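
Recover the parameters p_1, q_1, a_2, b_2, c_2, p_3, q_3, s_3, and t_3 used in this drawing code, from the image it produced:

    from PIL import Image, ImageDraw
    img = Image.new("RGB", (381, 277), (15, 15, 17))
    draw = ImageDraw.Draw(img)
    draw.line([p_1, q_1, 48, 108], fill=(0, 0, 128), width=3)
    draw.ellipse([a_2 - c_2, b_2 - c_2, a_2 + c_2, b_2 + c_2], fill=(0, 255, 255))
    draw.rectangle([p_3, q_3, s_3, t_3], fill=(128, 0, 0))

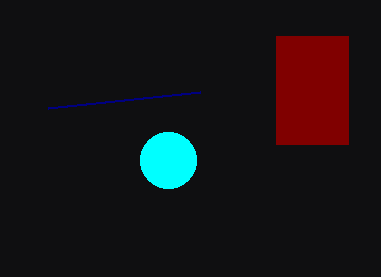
p_1 = 200, q_1 = 92, a_2 = 168, b_2 = 160, c_2 = 28, p_3 = 276, q_3 = 36, s_3 = 348, t_3 = 144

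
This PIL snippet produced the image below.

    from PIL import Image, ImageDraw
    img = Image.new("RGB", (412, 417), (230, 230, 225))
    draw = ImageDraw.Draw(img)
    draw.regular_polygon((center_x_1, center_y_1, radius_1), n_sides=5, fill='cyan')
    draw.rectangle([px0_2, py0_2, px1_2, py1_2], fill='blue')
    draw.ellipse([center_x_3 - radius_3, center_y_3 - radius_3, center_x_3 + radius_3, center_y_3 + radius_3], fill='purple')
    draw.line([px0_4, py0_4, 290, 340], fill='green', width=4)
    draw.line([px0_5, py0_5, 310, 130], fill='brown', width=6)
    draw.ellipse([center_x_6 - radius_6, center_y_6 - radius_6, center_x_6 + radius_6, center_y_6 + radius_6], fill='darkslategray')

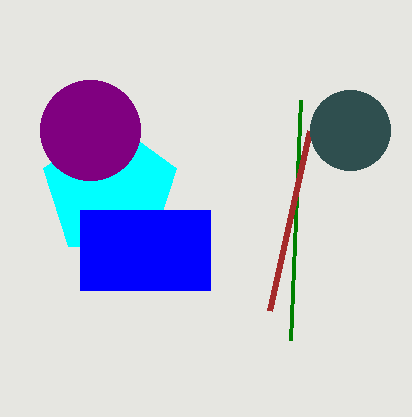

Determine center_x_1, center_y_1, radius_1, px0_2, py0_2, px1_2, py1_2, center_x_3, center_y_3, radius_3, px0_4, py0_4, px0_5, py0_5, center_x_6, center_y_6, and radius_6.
center_x_1 = 110
center_y_1 = 190
radius_1 = 70
px0_2 = 80
py0_2 = 210
px1_2 = 210
py1_2 = 290
center_x_3 = 90
center_y_3 = 130
radius_3 = 50
px0_4 = 300
py0_4 = 100
px0_5 = 270
py0_5 = 310
center_x_6 = 350
center_y_6 = 130
radius_6 = 40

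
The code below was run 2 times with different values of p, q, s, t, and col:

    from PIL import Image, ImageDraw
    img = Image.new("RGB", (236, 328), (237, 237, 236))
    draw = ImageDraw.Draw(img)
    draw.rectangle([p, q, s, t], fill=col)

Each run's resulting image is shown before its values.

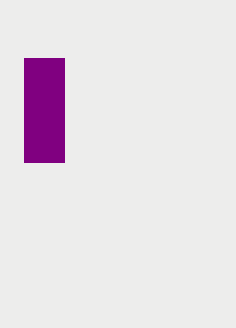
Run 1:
p = 24
q = 58
s = 64
t = 162
col = 'purple'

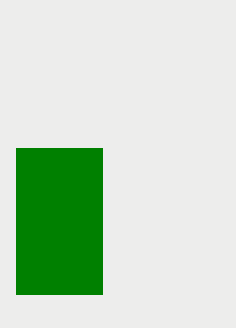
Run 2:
p = 16
q = 148
s = 102
t = 294
col = 'green'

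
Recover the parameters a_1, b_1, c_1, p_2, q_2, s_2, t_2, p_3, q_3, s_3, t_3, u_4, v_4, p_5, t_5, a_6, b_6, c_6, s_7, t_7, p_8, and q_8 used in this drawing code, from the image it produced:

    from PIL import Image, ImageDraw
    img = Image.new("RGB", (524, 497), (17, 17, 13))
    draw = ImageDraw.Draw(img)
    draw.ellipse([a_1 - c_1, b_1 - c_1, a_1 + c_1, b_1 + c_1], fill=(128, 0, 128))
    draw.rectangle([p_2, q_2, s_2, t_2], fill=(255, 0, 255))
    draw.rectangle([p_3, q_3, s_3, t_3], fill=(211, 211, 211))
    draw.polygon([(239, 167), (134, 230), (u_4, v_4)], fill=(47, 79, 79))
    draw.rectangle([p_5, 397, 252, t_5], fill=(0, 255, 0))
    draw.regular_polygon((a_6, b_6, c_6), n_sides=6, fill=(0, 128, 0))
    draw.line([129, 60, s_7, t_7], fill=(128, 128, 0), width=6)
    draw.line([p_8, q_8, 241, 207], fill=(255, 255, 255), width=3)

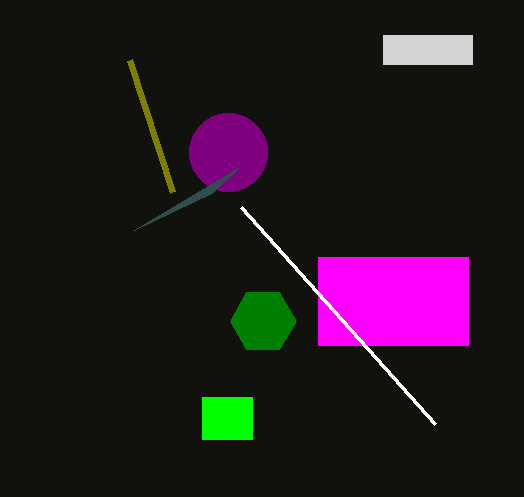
a_1 = 228, b_1 = 152, c_1 = 39, p_2 = 318, q_2 = 257, s_2 = 468, t_2 = 345, p_3 = 383, q_3 = 35, s_3 = 472, t_3 = 64, u_4 = 212, v_4 = 193, p_5 = 202, t_5 = 439, a_6 = 263, b_6 = 321, c_6 = 33, s_7 = 172, t_7 = 192, p_8 = 435, q_8 = 424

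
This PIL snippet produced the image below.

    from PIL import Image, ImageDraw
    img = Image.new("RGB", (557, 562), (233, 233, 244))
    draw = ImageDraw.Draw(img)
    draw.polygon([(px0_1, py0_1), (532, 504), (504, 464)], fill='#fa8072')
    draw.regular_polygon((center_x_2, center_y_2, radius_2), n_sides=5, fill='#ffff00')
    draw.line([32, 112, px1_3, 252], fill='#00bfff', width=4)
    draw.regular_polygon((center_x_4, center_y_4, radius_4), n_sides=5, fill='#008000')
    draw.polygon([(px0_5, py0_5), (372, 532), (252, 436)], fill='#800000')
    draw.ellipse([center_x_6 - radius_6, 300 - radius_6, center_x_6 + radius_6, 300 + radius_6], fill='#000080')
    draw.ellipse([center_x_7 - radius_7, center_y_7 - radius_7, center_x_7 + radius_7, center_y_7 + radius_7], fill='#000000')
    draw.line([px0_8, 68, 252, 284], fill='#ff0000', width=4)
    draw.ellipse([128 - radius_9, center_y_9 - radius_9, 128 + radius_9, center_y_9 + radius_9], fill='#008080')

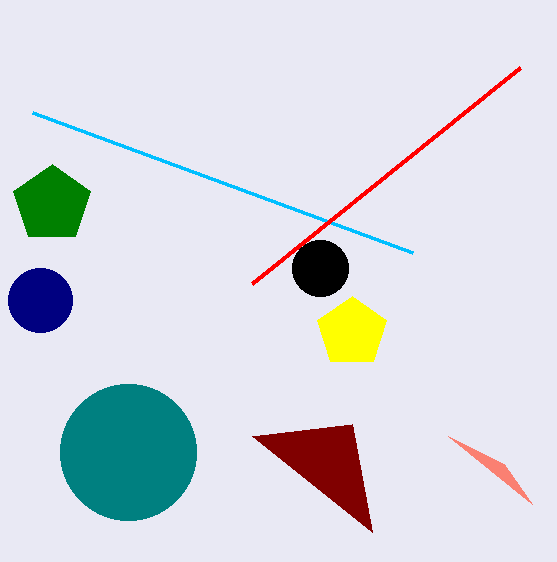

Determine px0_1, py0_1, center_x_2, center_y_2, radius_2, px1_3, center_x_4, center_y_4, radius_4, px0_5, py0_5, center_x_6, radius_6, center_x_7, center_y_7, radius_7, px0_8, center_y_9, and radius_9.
px0_1 = 448
py0_1 = 436
center_x_2 = 352
center_y_2 = 332
radius_2 = 36
px1_3 = 412
center_x_4 = 52
center_y_4 = 204
radius_4 = 40
px0_5 = 352
py0_5 = 424
center_x_6 = 40
radius_6 = 32
center_x_7 = 320
center_y_7 = 268
radius_7 = 28
px0_8 = 520
center_y_9 = 452
radius_9 = 68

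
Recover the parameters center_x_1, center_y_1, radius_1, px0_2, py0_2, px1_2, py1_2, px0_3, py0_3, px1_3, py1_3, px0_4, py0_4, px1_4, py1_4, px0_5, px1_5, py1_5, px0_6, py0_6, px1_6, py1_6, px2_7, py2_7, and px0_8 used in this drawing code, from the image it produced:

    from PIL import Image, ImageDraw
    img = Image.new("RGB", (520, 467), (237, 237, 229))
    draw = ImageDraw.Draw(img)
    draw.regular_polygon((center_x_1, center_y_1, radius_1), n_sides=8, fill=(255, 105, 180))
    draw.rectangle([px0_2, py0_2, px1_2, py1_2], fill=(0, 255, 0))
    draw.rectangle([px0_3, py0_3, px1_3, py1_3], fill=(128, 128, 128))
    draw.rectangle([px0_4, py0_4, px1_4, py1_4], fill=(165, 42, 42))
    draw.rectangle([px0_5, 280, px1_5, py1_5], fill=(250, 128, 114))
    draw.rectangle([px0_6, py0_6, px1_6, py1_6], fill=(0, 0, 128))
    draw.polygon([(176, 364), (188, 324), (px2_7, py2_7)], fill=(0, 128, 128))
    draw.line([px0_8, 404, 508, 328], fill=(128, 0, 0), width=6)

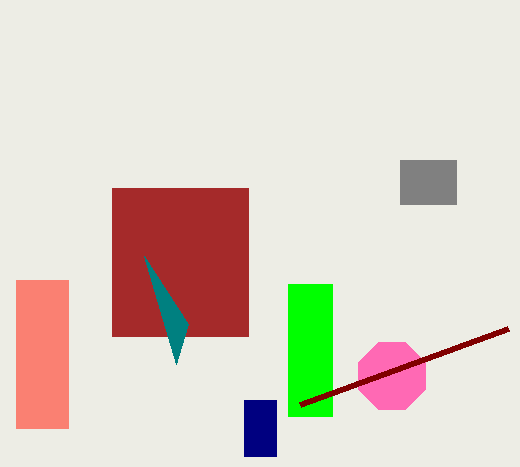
center_x_1 = 392; center_y_1 = 376; radius_1 = 36; px0_2 = 288; py0_2 = 284; px1_2 = 332; py1_2 = 416; px0_3 = 400; py0_3 = 160; px1_3 = 456; py1_3 = 204; px0_4 = 112; py0_4 = 188; px1_4 = 248; py1_4 = 336; px0_5 = 16; px1_5 = 68; py1_5 = 428; px0_6 = 244; py0_6 = 400; px1_6 = 276; py1_6 = 456; px2_7 = 144; py2_7 = 256; px0_8 = 300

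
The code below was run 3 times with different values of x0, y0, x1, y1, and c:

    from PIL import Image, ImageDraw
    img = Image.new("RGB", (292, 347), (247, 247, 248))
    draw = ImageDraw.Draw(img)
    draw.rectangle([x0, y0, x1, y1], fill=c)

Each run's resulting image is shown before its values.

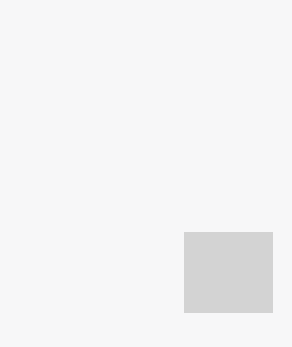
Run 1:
x0 = 184
y0 = 232
x1 = 272
y1 = 312
c = 'lightgray'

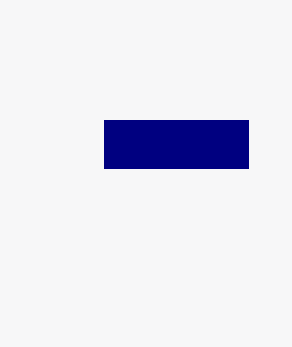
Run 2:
x0 = 104
y0 = 120
x1 = 248
y1 = 168
c = 'navy'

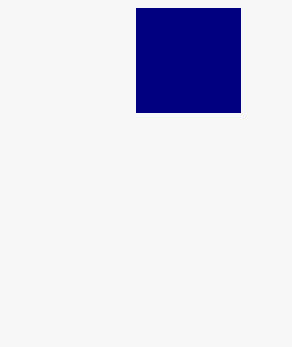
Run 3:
x0 = 136, y0 = 8, x1 = 240, y1 = 112, c = 'navy'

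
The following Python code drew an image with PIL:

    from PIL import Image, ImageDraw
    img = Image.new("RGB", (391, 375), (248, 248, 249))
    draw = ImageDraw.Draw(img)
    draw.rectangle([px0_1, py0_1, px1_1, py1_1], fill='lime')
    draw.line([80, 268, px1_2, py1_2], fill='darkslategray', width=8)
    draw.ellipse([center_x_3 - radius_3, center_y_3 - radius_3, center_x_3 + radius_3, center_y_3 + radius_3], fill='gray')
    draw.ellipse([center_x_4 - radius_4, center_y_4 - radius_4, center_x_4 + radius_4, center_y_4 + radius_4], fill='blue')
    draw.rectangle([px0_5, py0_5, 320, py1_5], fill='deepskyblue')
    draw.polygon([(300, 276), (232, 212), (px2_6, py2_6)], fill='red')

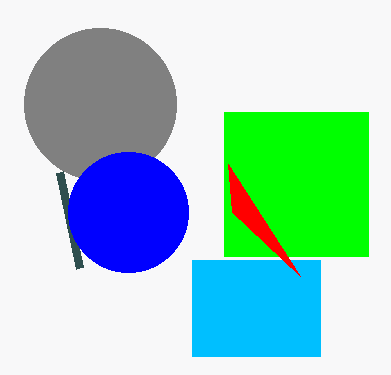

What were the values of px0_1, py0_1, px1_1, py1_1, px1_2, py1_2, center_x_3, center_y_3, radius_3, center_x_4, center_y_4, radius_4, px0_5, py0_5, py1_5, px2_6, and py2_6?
px0_1 = 224; py0_1 = 112; px1_1 = 368; py1_1 = 256; px1_2 = 60; py1_2 = 172; center_x_3 = 100; center_y_3 = 104; radius_3 = 76; center_x_4 = 128; center_y_4 = 212; radius_4 = 60; px0_5 = 192; py0_5 = 260; py1_5 = 356; px2_6 = 228; py2_6 = 164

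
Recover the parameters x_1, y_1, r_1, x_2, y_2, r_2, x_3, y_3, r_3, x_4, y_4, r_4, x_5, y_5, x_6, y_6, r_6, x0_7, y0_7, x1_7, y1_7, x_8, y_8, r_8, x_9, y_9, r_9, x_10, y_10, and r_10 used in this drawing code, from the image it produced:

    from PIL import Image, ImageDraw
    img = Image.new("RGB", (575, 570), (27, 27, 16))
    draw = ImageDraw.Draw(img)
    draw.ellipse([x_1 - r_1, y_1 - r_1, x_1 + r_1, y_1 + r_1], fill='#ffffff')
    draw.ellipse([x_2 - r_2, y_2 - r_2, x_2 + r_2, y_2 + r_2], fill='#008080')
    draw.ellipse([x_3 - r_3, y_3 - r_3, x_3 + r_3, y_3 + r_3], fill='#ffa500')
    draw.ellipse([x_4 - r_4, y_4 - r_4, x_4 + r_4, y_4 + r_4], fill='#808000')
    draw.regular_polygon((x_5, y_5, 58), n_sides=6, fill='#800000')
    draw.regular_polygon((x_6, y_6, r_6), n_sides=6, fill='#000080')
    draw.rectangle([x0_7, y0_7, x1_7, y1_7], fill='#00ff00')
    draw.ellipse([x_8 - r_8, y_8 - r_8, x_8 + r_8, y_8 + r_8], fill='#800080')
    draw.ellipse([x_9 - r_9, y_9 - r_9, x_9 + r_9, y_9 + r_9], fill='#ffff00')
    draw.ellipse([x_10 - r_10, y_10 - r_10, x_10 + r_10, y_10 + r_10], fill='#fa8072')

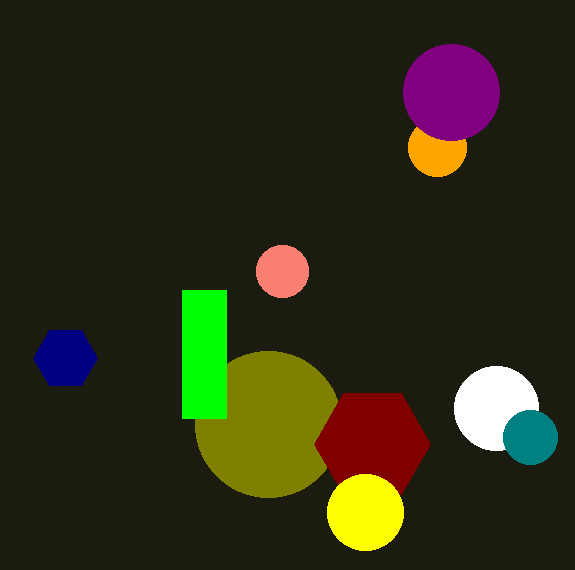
x_1 = 496; y_1 = 408; r_1 = 42; x_2 = 530; y_2 = 437; r_2 = 27; x_3 = 437; y_3 = 147; r_3 = 29; x_4 = 268; y_4 = 424; r_4 = 73; x_5 = 372; y_5 = 444; x_6 = 65; y_6 = 358; r_6 = 32; x0_7 = 182; y0_7 = 290; x1_7 = 226; y1_7 = 418; x_8 = 451; y_8 = 92; r_8 = 48; x_9 = 365; y_9 = 512; r_9 = 38; x_10 = 282; y_10 = 271; r_10 = 26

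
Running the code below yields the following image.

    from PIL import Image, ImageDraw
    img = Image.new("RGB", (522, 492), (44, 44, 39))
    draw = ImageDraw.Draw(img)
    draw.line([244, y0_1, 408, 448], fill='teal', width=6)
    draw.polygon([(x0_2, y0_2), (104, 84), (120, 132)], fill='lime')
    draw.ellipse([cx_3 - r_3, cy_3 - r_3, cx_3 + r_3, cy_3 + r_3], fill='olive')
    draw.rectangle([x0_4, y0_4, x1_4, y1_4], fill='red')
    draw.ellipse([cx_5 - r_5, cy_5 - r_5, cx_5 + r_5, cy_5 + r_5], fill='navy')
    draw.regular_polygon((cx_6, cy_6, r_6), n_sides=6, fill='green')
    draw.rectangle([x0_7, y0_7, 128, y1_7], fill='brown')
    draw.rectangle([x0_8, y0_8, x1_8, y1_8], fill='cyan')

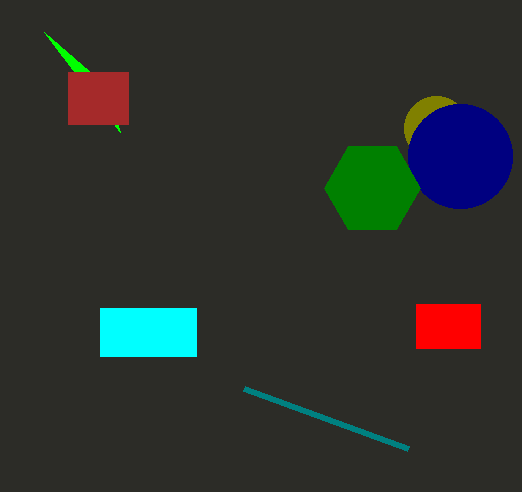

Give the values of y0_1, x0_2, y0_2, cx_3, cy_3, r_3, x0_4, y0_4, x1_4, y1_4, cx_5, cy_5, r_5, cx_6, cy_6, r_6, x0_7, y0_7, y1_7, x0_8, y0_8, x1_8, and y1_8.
y0_1 = 388; x0_2 = 44; y0_2 = 32; cx_3 = 436; cy_3 = 128; r_3 = 32; x0_4 = 416; y0_4 = 304; x1_4 = 480; y1_4 = 348; cx_5 = 460; cy_5 = 156; r_5 = 52; cx_6 = 372; cy_6 = 188; r_6 = 48; x0_7 = 68; y0_7 = 72; y1_7 = 124; x0_8 = 100; y0_8 = 308; x1_8 = 196; y1_8 = 356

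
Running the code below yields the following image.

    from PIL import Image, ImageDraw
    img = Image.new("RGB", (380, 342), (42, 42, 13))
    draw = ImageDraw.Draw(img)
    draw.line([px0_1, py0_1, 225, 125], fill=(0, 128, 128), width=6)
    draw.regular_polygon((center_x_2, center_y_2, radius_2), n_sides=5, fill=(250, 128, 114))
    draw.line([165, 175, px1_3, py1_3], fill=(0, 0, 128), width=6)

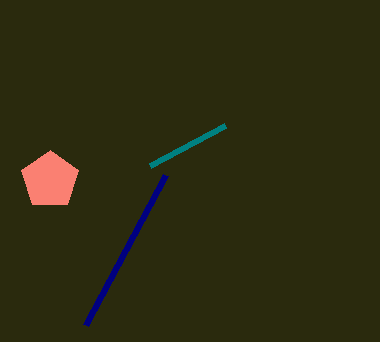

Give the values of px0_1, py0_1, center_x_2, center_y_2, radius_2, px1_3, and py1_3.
px0_1 = 150; py0_1 = 165; center_x_2 = 50; center_y_2 = 180; radius_2 = 30; px1_3 = 85; py1_3 = 325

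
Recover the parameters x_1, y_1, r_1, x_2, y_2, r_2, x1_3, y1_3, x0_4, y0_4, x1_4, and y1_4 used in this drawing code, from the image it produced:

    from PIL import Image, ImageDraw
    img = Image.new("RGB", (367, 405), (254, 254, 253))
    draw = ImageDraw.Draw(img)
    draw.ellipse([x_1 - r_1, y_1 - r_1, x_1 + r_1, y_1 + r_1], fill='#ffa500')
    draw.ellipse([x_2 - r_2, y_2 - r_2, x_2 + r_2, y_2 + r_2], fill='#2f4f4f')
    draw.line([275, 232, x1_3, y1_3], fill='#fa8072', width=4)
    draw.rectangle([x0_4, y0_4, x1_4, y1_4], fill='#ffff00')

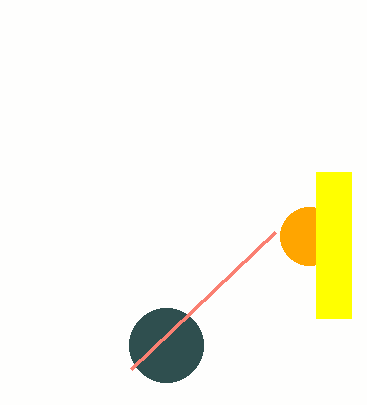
x_1 = 309, y_1 = 236, r_1 = 29, x_2 = 166, y_2 = 345, r_2 = 37, x1_3 = 131, y1_3 = 369, x0_4 = 316, y0_4 = 172, x1_4 = 351, y1_4 = 318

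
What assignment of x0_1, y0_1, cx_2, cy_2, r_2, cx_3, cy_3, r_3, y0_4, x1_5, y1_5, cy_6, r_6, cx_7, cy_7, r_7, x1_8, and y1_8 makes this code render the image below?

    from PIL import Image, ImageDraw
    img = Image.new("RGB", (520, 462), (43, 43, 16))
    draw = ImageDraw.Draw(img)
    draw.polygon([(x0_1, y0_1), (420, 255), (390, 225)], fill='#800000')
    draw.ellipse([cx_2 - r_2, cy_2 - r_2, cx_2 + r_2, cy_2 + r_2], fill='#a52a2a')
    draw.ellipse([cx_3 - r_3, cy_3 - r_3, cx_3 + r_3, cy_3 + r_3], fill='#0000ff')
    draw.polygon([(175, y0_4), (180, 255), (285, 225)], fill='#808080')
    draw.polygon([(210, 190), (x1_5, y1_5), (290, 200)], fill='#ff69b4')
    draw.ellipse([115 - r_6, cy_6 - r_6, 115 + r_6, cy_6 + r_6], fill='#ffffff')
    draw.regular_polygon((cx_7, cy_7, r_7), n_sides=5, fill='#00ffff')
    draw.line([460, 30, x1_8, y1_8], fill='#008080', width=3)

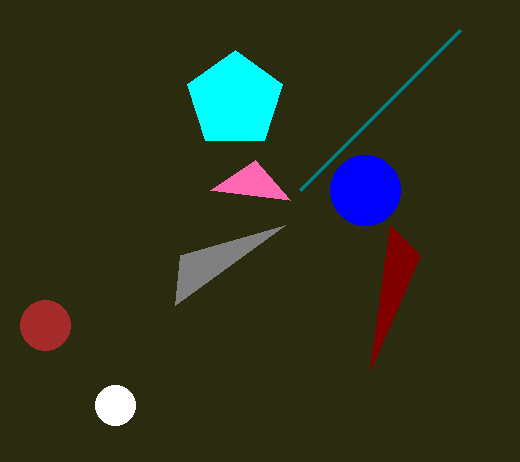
x0_1 = 370; y0_1 = 370; cx_2 = 45; cy_2 = 325; r_2 = 25; cx_3 = 365; cy_3 = 190; r_3 = 35; y0_4 = 305; x1_5 = 255; y1_5 = 160; cy_6 = 405; r_6 = 20; cx_7 = 235; cy_7 = 100; r_7 = 50; x1_8 = 300; y1_8 = 190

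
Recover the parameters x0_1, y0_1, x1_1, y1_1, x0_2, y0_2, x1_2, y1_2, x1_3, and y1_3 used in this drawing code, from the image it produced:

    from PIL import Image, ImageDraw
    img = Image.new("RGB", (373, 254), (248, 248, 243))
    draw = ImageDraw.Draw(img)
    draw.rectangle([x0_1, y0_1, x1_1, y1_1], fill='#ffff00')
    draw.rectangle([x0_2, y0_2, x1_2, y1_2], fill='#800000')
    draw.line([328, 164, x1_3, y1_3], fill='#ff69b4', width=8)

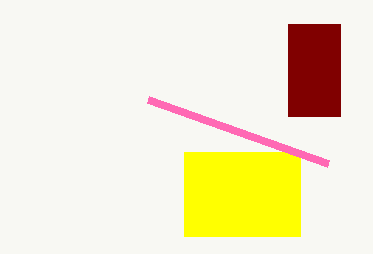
x0_1 = 184; y0_1 = 152; x1_1 = 300; y1_1 = 236; x0_2 = 288; y0_2 = 24; x1_2 = 340; y1_2 = 116; x1_3 = 148; y1_3 = 100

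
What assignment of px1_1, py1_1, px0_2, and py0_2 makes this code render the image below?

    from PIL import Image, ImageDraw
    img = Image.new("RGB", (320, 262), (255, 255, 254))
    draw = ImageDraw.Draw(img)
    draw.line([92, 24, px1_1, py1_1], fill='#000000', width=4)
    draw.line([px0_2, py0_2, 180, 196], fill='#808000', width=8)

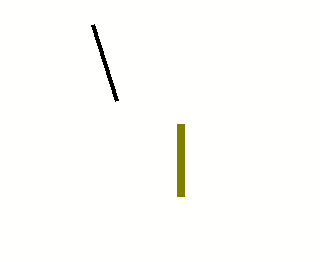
px1_1 = 116; py1_1 = 100; px0_2 = 180; py0_2 = 124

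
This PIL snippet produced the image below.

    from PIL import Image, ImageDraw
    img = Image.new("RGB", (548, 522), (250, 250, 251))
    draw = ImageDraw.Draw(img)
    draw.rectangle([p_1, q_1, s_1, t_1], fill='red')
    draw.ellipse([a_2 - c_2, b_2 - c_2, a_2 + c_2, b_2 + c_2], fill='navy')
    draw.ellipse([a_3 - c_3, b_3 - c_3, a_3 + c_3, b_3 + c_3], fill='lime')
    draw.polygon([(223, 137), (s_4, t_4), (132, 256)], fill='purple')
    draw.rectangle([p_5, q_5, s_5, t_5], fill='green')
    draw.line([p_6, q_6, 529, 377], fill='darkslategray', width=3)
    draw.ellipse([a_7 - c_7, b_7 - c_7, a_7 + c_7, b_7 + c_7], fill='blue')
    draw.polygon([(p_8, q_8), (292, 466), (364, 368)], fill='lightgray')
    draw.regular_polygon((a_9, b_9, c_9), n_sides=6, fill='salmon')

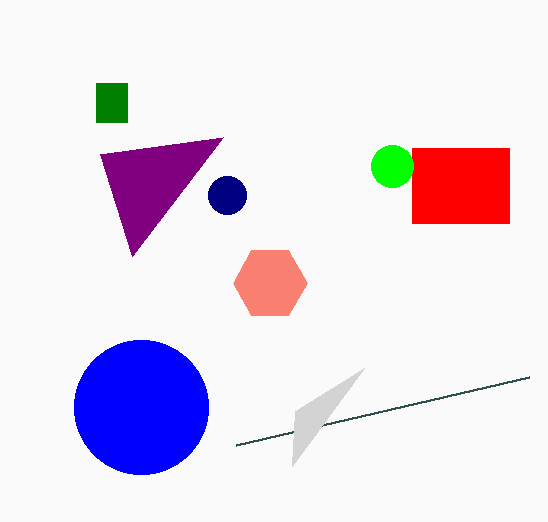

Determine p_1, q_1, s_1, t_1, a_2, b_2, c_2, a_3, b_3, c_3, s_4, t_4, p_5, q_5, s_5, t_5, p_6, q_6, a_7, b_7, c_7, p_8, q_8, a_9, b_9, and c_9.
p_1 = 412
q_1 = 148
s_1 = 509
t_1 = 223
a_2 = 227
b_2 = 195
c_2 = 19
a_3 = 392
b_3 = 166
c_3 = 21
s_4 = 100
t_4 = 154
p_5 = 96
q_5 = 83
s_5 = 127
t_5 = 122
p_6 = 236
q_6 = 445
a_7 = 141
b_7 = 407
c_7 = 67
p_8 = 295
q_8 = 411
a_9 = 270
b_9 = 283
c_9 = 37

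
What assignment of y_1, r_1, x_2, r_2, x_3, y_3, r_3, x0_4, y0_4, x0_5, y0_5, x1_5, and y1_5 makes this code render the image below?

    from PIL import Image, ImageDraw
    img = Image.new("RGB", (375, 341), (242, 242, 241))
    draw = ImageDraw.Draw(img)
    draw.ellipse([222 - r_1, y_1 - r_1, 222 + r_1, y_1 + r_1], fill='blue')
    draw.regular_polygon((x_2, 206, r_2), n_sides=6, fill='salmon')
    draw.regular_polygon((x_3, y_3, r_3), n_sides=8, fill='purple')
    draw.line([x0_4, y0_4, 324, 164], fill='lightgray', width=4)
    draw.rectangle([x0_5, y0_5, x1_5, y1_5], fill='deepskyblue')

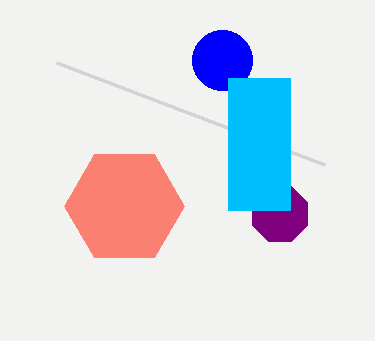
y_1 = 60
r_1 = 30
x_2 = 124
r_2 = 60
x_3 = 280
y_3 = 214
r_3 = 30
x0_4 = 56
y0_4 = 62
x0_5 = 228
y0_5 = 78
x1_5 = 290
y1_5 = 210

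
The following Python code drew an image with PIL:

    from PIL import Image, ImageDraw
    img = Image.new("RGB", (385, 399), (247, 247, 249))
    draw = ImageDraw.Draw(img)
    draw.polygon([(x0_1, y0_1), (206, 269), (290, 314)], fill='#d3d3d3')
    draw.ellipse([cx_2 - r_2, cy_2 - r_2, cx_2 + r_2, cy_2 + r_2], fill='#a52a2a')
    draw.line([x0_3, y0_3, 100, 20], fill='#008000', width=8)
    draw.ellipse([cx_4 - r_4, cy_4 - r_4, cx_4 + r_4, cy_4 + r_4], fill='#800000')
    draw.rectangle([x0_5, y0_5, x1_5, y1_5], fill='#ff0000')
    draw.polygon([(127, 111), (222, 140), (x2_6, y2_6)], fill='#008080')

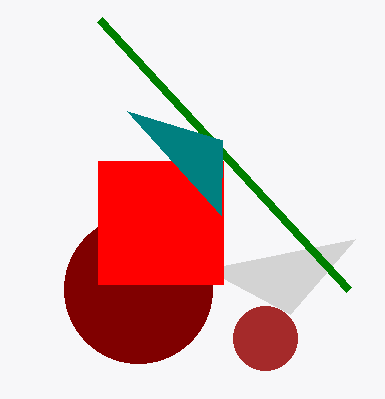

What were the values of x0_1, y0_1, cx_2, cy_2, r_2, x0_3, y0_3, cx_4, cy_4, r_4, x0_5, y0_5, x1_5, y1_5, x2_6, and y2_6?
x0_1 = 355; y0_1 = 239; cx_2 = 265; cy_2 = 338; r_2 = 32; x0_3 = 349; y0_3 = 290; cx_4 = 138; cy_4 = 289; r_4 = 74; x0_5 = 98; y0_5 = 161; x1_5 = 223; y1_5 = 284; x2_6 = 221; y2_6 = 215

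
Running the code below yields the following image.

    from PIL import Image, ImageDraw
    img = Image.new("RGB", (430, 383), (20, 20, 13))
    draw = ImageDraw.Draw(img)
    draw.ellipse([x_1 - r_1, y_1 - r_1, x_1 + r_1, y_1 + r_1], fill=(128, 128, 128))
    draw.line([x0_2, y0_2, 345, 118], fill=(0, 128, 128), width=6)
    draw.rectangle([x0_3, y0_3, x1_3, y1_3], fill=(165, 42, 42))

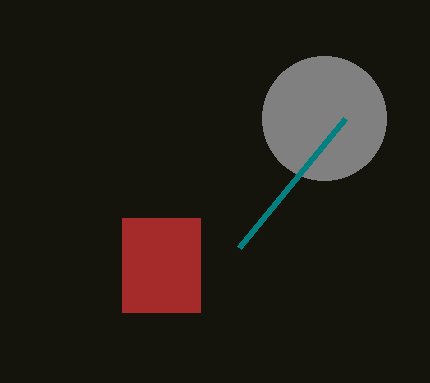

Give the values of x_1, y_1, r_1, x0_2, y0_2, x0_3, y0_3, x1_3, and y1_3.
x_1 = 324; y_1 = 118; r_1 = 62; x0_2 = 239; y0_2 = 247; x0_3 = 122; y0_3 = 218; x1_3 = 200; y1_3 = 312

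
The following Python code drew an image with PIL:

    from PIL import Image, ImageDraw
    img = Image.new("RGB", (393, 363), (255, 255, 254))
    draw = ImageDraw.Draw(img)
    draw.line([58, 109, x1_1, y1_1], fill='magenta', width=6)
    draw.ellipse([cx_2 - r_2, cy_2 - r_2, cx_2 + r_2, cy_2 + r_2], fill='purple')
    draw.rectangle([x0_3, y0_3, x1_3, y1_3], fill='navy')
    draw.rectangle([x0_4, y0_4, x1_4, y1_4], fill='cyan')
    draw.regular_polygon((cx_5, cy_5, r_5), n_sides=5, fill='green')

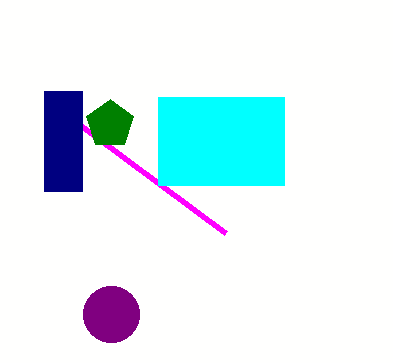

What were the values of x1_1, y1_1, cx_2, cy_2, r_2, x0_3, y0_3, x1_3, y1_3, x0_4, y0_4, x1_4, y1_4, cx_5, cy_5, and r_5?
x1_1 = 225; y1_1 = 233; cx_2 = 111; cy_2 = 314; r_2 = 28; x0_3 = 44; y0_3 = 91; x1_3 = 82; y1_3 = 191; x0_4 = 158; y0_4 = 97; x1_4 = 284; y1_4 = 185; cx_5 = 110; cy_5 = 124; r_5 = 25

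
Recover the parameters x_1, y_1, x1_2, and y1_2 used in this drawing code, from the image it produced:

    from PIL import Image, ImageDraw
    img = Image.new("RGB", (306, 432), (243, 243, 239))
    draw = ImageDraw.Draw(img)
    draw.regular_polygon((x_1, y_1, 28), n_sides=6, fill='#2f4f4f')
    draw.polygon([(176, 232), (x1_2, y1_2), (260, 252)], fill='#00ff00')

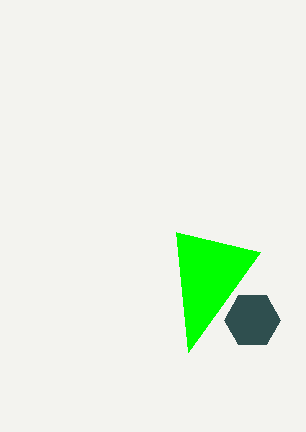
x_1 = 252
y_1 = 320
x1_2 = 188
y1_2 = 352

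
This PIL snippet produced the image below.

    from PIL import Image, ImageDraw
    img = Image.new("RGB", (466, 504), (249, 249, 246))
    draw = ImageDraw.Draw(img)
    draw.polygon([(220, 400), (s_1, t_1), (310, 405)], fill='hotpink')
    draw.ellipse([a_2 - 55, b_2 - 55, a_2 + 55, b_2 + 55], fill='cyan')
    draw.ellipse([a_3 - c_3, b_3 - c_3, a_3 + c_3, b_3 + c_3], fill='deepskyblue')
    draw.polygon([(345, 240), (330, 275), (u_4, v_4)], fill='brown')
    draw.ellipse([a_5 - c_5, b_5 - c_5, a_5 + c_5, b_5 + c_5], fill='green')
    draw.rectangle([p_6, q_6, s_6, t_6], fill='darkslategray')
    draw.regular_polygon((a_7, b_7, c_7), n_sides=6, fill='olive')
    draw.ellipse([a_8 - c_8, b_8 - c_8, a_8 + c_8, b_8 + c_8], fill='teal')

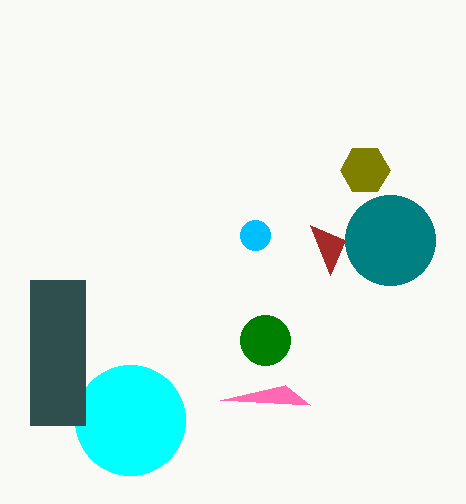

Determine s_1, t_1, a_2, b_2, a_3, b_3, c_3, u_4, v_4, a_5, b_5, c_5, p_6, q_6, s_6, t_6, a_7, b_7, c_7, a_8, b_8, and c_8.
s_1 = 285, t_1 = 385, a_2 = 130, b_2 = 420, a_3 = 255, b_3 = 235, c_3 = 15, u_4 = 310, v_4 = 225, a_5 = 265, b_5 = 340, c_5 = 25, p_6 = 30, q_6 = 280, s_6 = 85, t_6 = 425, a_7 = 365, b_7 = 170, c_7 = 25, a_8 = 390, b_8 = 240, c_8 = 45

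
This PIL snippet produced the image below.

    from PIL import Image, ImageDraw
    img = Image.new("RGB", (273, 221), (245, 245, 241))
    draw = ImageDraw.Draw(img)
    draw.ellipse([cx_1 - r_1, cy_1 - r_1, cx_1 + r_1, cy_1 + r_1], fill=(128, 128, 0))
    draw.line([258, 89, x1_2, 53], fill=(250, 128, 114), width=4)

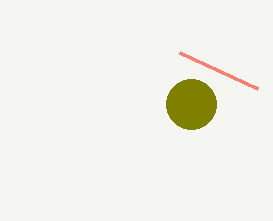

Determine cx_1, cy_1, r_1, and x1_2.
cx_1 = 191; cy_1 = 104; r_1 = 25; x1_2 = 180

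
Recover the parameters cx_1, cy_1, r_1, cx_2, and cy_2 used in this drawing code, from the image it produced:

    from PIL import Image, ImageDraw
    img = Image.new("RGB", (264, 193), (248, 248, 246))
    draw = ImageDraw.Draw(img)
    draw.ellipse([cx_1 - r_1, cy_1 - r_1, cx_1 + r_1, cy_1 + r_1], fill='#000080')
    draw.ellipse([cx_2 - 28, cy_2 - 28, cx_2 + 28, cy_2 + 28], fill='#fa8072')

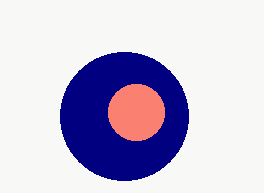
cx_1 = 124
cy_1 = 116
r_1 = 64
cx_2 = 136
cy_2 = 112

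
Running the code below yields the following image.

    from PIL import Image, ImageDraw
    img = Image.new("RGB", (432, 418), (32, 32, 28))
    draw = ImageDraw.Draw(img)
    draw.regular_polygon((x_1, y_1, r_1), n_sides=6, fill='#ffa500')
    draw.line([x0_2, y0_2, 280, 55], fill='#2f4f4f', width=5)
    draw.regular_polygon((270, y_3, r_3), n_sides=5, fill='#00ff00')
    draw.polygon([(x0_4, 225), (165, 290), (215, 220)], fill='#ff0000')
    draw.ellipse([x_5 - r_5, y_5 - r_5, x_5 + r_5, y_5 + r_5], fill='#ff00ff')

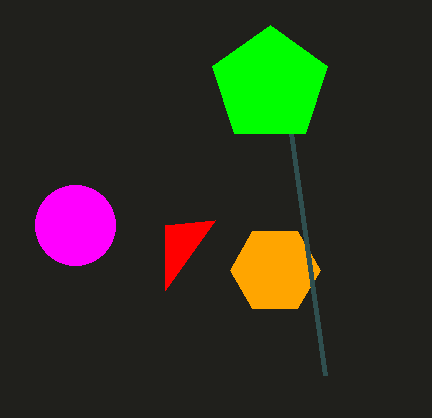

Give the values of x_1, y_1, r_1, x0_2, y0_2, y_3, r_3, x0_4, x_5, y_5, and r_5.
x_1 = 275
y_1 = 270
r_1 = 45
x0_2 = 325
y0_2 = 375
y_3 = 85
r_3 = 60
x0_4 = 165
x_5 = 75
y_5 = 225
r_5 = 40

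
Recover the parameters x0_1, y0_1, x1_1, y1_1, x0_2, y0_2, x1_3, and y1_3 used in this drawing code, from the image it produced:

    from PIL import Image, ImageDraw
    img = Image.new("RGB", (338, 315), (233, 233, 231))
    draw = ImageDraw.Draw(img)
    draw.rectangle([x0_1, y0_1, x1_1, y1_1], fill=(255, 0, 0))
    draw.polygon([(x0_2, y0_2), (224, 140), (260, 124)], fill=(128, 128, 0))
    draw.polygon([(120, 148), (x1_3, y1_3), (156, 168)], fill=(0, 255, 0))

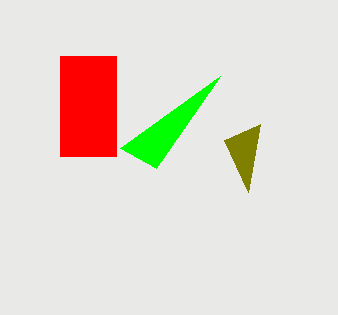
x0_1 = 60, y0_1 = 56, x1_1 = 116, y1_1 = 156, x0_2 = 248, y0_2 = 192, x1_3 = 220, y1_3 = 76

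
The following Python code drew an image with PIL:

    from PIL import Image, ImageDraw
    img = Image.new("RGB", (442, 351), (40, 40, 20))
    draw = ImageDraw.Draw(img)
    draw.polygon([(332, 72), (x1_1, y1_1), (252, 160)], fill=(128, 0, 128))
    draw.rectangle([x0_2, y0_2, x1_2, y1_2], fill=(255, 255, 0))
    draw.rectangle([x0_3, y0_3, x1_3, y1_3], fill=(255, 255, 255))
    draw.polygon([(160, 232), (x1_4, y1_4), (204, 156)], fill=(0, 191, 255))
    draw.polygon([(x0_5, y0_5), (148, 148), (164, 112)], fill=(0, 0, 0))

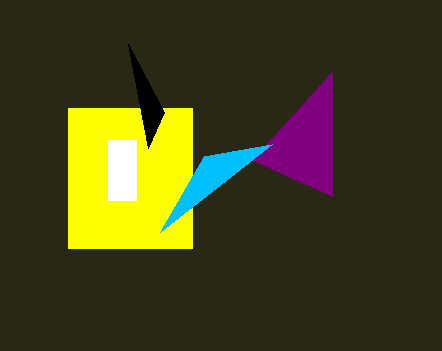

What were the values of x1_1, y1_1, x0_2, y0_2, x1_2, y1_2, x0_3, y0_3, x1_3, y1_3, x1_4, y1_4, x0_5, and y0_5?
x1_1 = 332; y1_1 = 196; x0_2 = 68; y0_2 = 108; x1_2 = 192; y1_2 = 248; x0_3 = 108; y0_3 = 140; x1_3 = 136; y1_3 = 200; x1_4 = 272; y1_4 = 144; x0_5 = 128; y0_5 = 44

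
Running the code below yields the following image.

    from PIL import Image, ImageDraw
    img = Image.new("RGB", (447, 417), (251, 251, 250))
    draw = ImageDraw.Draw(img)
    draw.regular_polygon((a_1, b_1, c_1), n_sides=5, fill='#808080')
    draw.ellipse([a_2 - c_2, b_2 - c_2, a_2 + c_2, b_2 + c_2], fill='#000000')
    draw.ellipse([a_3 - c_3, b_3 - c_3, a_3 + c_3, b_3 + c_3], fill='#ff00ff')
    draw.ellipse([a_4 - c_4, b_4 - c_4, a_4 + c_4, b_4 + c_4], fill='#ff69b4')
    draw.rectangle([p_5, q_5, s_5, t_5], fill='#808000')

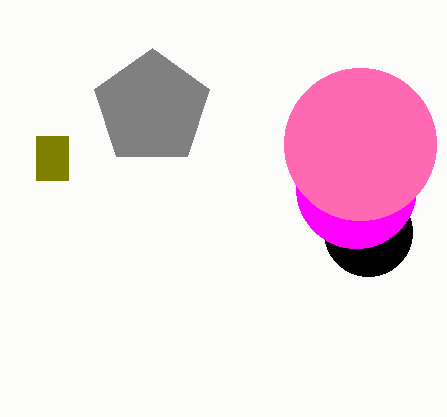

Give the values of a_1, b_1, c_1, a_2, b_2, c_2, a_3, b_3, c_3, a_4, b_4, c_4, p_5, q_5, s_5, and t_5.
a_1 = 152
b_1 = 108
c_1 = 60
a_2 = 368
b_2 = 232
c_2 = 44
a_3 = 356
b_3 = 188
c_3 = 60
a_4 = 360
b_4 = 144
c_4 = 76
p_5 = 36
q_5 = 136
s_5 = 68
t_5 = 180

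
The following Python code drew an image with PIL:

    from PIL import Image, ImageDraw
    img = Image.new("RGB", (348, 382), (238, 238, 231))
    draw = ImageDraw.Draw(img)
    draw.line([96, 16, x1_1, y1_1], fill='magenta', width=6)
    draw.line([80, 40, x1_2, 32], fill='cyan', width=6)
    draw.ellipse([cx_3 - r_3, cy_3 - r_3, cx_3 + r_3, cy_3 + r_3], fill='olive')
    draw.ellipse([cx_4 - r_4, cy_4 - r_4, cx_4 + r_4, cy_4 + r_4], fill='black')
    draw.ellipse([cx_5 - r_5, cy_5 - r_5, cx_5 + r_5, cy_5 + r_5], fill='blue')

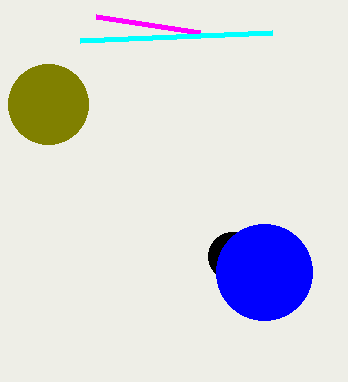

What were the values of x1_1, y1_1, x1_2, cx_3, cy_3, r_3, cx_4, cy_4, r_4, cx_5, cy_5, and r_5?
x1_1 = 200
y1_1 = 32
x1_2 = 272
cx_3 = 48
cy_3 = 104
r_3 = 40
cx_4 = 232
cy_4 = 256
r_4 = 24
cx_5 = 264
cy_5 = 272
r_5 = 48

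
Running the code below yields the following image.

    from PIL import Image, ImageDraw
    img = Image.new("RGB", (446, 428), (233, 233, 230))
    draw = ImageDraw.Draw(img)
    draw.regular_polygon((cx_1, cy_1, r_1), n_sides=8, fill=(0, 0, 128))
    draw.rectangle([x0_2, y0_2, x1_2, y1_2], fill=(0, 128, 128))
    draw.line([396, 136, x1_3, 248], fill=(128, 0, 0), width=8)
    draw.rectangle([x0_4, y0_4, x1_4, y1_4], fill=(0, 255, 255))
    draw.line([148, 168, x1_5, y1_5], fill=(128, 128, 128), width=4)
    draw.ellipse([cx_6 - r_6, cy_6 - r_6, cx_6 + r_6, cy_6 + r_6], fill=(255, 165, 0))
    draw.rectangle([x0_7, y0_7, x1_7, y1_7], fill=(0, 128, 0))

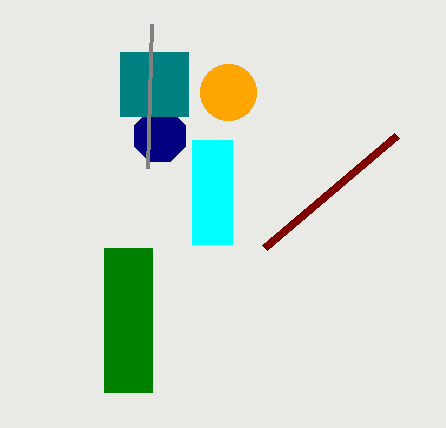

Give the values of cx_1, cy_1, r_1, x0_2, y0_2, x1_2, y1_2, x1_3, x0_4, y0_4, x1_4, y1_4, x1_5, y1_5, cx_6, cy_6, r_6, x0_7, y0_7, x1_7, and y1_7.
cx_1 = 160; cy_1 = 136; r_1 = 28; x0_2 = 120; y0_2 = 52; x1_2 = 188; y1_2 = 116; x1_3 = 264; x0_4 = 192; y0_4 = 140; x1_4 = 232; y1_4 = 244; x1_5 = 152; y1_5 = 24; cx_6 = 228; cy_6 = 92; r_6 = 28; x0_7 = 104; y0_7 = 248; x1_7 = 152; y1_7 = 392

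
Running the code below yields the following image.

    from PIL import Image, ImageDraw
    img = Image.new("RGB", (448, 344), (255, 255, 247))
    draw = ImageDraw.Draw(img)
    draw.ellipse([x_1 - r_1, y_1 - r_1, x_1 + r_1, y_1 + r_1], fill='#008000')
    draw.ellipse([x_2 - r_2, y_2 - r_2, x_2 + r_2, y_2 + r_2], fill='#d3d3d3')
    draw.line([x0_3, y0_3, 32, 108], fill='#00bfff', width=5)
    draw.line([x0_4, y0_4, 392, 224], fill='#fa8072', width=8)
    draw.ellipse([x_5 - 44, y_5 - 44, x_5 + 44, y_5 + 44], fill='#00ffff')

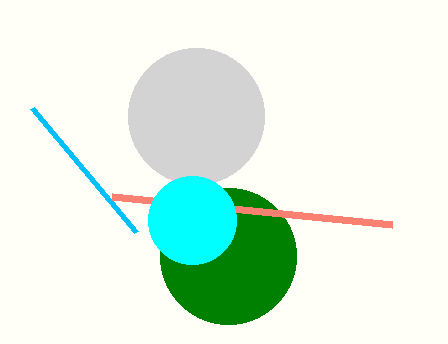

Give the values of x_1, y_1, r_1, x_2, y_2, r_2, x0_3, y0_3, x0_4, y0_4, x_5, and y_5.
x_1 = 228; y_1 = 256; r_1 = 68; x_2 = 196; y_2 = 116; r_2 = 68; x0_3 = 136; y0_3 = 232; x0_4 = 112; y0_4 = 196; x_5 = 192; y_5 = 220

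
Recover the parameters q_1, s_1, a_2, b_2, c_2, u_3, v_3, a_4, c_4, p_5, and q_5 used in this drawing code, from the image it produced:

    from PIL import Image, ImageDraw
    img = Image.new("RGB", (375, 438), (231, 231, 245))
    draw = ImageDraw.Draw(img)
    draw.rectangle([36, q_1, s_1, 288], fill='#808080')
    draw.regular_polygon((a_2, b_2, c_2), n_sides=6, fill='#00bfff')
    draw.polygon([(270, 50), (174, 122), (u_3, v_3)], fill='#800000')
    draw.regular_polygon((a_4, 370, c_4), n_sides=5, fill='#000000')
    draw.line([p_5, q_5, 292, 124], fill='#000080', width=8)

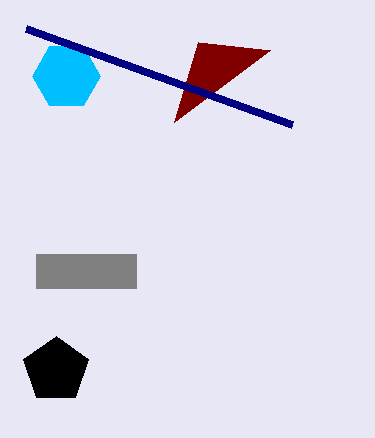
q_1 = 254; s_1 = 136; a_2 = 66; b_2 = 76; c_2 = 34; u_3 = 198; v_3 = 42; a_4 = 56; c_4 = 34; p_5 = 26; q_5 = 28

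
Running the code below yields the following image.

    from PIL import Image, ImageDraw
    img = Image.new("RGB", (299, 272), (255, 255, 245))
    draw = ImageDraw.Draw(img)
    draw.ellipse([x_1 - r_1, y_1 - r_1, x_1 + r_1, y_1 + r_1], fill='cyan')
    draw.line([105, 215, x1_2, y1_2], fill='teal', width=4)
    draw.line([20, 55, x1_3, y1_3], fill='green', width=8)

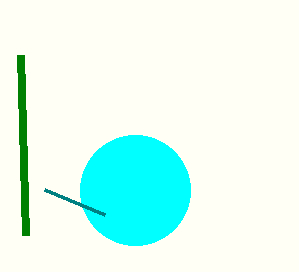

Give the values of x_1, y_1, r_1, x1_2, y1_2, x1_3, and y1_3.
x_1 = 135, y_1 = 190, r_1 = 55, x1_2 = 45, y1_2 = 190, x1_3 = 25, y1_3 = 235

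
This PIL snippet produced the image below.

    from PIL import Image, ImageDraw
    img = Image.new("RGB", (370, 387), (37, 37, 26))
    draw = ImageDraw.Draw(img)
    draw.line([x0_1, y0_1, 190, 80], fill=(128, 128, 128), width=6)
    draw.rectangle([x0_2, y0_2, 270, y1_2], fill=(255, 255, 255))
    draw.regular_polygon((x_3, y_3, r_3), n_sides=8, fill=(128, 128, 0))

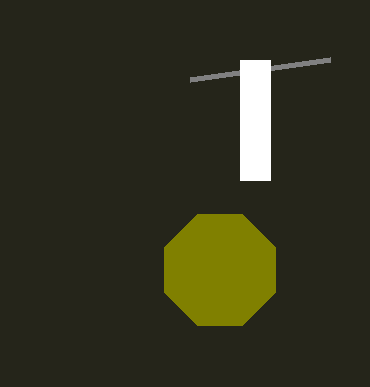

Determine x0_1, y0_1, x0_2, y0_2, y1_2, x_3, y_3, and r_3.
x0_1 = 330, y0_1 = 60, x0_2 = 240, y0_2 = 60, y1_2 = 180, x_3 = 220, y_3 = 270, r_3 = 60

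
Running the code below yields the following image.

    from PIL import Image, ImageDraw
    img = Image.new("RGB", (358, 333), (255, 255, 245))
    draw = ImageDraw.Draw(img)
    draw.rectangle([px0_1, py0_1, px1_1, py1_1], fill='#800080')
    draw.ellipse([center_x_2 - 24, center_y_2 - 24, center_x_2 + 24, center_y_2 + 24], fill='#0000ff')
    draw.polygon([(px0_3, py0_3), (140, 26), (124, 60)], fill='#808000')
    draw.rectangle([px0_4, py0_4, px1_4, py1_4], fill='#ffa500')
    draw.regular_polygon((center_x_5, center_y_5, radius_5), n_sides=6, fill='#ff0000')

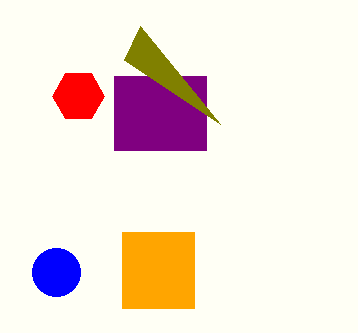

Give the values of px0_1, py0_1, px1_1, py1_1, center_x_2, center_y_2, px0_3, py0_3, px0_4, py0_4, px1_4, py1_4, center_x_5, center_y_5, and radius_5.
px0_1 = 114; py0_1 = 76; px1_1 = 206; py1_1 = 150; center_x_2 = 56; center_y_2 = 272; px0_3 = 220; py0_3 = 124; px0_4 = 122; py0_4 = 232; px1_4 = 194; py1_4 = 308; center_x_5 = 78; center_y_5 = 96; radius_5 = 26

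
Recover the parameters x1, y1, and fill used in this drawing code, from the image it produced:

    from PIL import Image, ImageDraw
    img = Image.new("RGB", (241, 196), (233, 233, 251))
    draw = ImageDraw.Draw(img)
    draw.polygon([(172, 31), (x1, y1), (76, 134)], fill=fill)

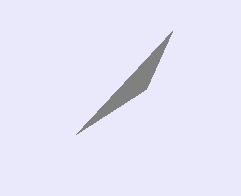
x1 = 146
y1 = 89
fill = 'gray'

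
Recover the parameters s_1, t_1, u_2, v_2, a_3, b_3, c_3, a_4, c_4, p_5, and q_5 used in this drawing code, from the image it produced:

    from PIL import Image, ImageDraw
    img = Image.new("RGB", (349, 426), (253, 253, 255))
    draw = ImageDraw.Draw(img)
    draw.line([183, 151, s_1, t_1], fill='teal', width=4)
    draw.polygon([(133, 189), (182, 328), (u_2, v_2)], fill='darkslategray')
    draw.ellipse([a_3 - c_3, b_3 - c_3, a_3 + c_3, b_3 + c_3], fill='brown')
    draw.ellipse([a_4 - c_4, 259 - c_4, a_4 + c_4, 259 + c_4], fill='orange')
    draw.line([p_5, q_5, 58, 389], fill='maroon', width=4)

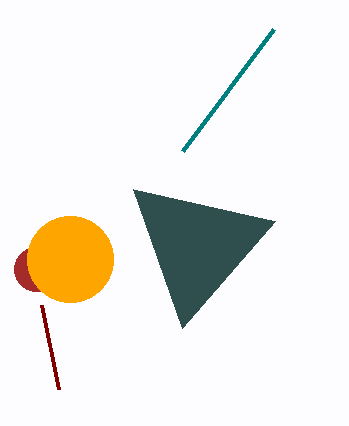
s_1 = 274
t_1 = 29
u_2 = 275
v_2 = 221
a_3 = 36
b_3 = 269
c_3 = 22
a_4 = 70
c_4 = 43
p_5 = 41
q_5 = 305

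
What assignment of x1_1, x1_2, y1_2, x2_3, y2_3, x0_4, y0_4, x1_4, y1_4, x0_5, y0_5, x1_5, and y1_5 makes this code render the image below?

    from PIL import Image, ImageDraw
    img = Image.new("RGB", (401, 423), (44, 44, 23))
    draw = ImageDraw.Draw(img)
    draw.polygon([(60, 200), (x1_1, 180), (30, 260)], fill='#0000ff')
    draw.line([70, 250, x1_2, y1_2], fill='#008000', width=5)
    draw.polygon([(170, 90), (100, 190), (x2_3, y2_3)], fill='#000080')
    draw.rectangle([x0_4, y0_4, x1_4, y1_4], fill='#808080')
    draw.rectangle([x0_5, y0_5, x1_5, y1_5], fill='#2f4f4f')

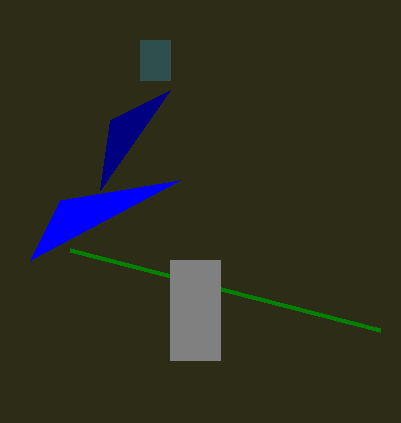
x1_1 = 180; x1_2 = 380; y1_2 = 330; x2_3 = 110; y2_3 = 120; x0_4 = 170; y0_4 = 260; x1_4 = 220; y1_4 = 360; x0_5 = 140; y0_5 = 40; x1_5 = 170; y1_5 = 80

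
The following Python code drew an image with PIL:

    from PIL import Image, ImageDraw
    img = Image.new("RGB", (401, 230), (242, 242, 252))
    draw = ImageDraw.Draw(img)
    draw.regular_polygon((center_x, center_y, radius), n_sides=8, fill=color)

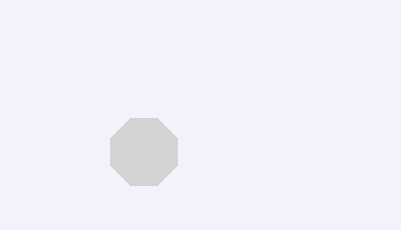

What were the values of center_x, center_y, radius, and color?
center_x = 144
center_y = 152
radius = 36
color = 'lightgray'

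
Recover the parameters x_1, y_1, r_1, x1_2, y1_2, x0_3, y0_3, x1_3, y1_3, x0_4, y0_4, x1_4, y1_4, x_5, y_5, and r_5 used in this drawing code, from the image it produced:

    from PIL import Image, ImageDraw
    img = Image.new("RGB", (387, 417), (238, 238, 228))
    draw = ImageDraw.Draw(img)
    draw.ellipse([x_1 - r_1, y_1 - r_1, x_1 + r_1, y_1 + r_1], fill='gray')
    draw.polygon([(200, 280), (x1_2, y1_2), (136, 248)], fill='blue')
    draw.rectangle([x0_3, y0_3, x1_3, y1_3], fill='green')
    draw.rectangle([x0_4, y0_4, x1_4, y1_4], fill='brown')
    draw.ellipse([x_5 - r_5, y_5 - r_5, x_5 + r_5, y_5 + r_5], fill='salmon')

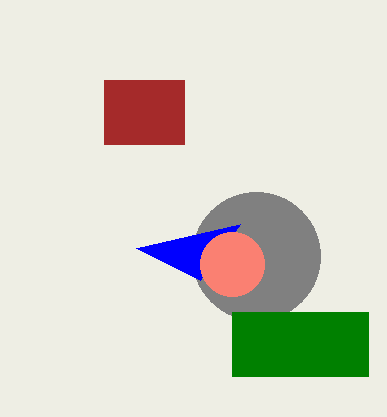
x_1 = 256, y_1 = 256, r_1 = 64, x1_2 = 240, y1_2 = 224, x0_3 = 232, y0_3 = 312, x1_3 = 368, y1_3 = 376, x0_4 = 104, y0_4 = 80, x1_4 = 184, y1_4 = 144, x_5 = 232, y_5 = 264, r_5 = 32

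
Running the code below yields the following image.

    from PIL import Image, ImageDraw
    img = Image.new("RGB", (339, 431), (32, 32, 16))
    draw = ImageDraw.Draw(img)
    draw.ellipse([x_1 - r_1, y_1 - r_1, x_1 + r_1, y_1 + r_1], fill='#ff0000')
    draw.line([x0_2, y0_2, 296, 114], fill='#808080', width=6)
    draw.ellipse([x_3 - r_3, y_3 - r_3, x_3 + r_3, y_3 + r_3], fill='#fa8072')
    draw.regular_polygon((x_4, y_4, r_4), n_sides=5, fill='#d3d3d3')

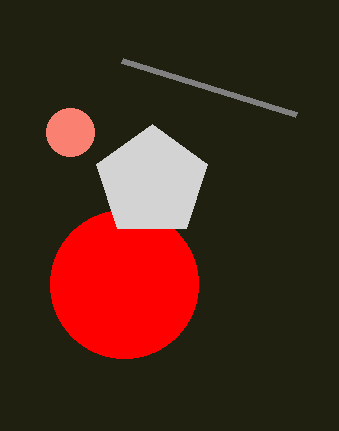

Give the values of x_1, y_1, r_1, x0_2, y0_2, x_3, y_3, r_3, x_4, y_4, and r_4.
x_1 = 124, y_1 = 284, r_1 = 74, x0_2 = 122, y0_2 = 60, x_3 = 70, y_3 = 132, r_3 = 24, x_4 = 152, y_4 = 182, r_4 = 58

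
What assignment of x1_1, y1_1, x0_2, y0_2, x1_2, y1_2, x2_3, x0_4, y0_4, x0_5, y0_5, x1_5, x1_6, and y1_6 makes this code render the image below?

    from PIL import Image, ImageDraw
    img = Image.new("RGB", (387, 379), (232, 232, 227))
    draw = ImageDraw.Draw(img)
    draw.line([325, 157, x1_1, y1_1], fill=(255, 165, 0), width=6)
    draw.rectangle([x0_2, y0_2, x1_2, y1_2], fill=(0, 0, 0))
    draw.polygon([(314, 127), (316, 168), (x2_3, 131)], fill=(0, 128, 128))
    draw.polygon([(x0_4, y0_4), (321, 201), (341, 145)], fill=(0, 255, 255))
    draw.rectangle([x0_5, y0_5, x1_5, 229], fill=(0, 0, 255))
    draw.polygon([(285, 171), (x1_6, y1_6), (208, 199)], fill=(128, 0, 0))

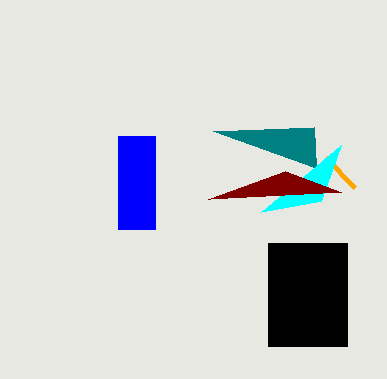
x1_1 = 354; y1_1 = 187; x0_2 = 268; y0_2 = 243; x1_2 = 347; y1_2 = 346; x2_3 = 213; x0_4 = 261; y0_4 = 212; x0_5 = 118; y0_5 = 136; x1_5 = 155; x1_6 = 341; y1_6 = 192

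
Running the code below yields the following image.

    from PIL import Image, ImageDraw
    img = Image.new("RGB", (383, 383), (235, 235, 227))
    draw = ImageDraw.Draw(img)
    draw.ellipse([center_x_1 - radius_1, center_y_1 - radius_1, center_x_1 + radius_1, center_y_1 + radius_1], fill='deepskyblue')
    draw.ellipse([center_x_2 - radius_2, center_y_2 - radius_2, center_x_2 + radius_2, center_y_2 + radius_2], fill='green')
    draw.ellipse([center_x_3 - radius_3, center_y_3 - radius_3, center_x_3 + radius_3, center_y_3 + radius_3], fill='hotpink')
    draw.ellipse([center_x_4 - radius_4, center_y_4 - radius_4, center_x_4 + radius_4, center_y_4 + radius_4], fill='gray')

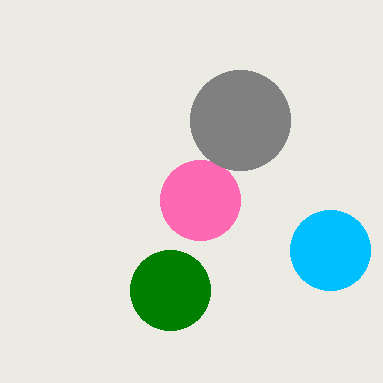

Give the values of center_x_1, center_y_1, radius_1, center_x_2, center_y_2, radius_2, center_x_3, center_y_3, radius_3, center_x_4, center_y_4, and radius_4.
center_x_1 = 330
center_y_1 = 250
radius_1 = 40
center_x_2 = 170
center_y_2 = 290
radius_2 = 40
center_x_3 = 200
center_y_3 = 200
radius_3 = 40
center_x_4 = 240
center_y_4 = 120
radius_4 = 50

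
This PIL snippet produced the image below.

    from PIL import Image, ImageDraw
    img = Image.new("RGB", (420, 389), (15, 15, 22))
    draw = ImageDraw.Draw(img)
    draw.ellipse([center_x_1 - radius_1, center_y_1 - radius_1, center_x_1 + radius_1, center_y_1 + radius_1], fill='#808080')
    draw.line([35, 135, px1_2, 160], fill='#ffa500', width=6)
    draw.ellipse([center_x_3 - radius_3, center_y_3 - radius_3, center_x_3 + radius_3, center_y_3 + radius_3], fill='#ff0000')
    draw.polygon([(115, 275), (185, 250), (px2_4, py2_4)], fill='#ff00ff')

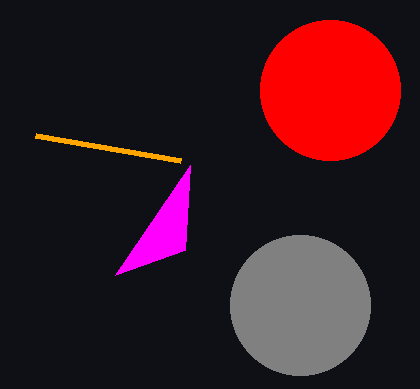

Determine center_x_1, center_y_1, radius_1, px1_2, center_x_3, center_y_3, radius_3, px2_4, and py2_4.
center_x_1 = 300; center_y_1 = 305; radius_1 = 70; px1_2 = 180; center_x_3 = 330; center_y_3 = 90; radius_3 = 70; px2_4 = 190; py2_4 = 165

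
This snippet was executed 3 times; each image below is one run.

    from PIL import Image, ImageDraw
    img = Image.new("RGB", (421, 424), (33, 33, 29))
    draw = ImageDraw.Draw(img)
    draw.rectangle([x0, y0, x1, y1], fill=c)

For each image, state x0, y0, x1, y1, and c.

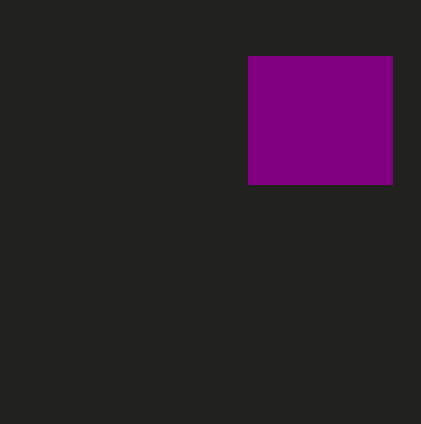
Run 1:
x0 = 248; y0 = 56; x1 = 392; y1 = 184; c = 'purple'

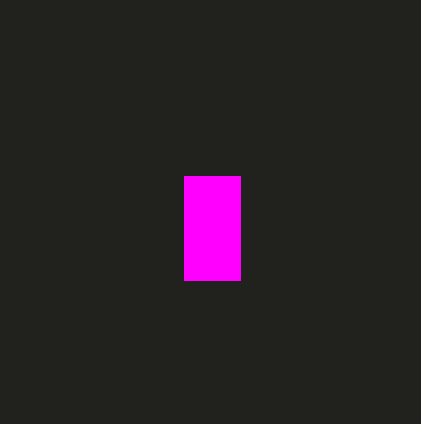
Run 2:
x0 = 184
y0 = 176
x1 = 240
y1 = 280
c = 'magenta'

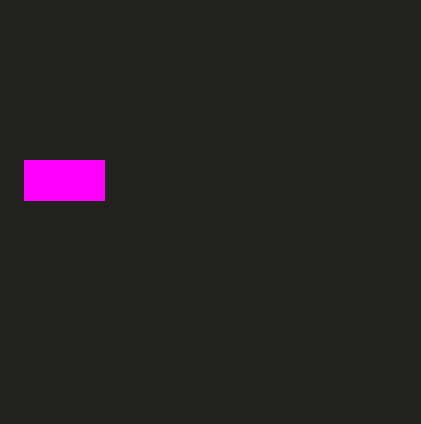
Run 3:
x0 = 24, y0 = 160, x1 = 104, y1 = 200, c = 'magenta'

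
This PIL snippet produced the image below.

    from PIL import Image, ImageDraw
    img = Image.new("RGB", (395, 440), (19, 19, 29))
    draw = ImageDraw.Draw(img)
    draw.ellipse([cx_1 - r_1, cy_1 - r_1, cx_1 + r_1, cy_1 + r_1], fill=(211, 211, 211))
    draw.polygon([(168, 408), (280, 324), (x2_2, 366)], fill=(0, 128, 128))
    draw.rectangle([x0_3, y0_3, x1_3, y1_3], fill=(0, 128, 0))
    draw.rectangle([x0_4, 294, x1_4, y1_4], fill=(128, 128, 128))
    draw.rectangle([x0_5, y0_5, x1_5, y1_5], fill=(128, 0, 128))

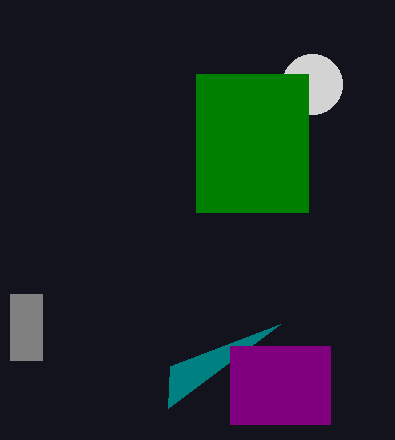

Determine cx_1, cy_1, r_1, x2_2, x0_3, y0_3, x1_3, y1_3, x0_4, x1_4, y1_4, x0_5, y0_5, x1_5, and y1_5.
cx_1 = 312
cy_1 = 84
r_1 = 30
x2_2 = 170
x0_3 = 196
y0_3 = 74
x1_3 = 308
y1_3 = 212
x0_4 = 10
x1_4 = 42
y1_4 = 360
x0_5 = 230
y0_5 = 346
x1_5 = 330
y1_5 = 424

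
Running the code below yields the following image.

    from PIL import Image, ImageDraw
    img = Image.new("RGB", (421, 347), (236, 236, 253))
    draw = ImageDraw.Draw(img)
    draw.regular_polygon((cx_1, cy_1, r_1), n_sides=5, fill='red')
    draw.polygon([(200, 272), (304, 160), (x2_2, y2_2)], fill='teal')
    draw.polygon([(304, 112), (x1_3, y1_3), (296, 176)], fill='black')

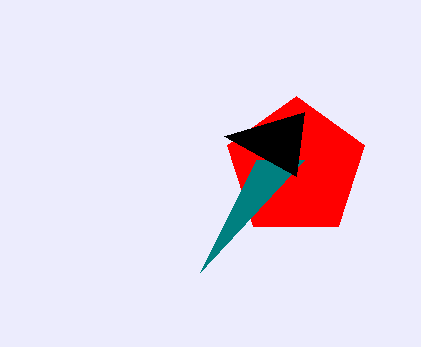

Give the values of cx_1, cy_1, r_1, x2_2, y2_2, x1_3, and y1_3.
cx_1 = 296; cy_1 = 168; r_1 = 72; x2_2 = 256; y2_2 = 160; x1_3 = 224; y1_3 = 136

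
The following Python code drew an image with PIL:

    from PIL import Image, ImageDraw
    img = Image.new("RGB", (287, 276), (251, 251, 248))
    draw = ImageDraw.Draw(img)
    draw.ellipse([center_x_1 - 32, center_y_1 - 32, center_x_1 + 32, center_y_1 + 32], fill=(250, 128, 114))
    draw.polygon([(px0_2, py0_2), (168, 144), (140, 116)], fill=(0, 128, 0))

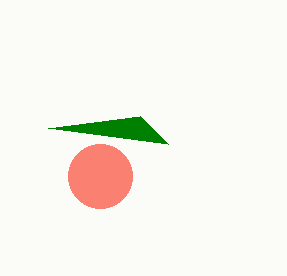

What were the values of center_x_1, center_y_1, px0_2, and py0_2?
center_x_1 = 100
center_y_1 = 176
px0_2 = 48
py0_2 = 128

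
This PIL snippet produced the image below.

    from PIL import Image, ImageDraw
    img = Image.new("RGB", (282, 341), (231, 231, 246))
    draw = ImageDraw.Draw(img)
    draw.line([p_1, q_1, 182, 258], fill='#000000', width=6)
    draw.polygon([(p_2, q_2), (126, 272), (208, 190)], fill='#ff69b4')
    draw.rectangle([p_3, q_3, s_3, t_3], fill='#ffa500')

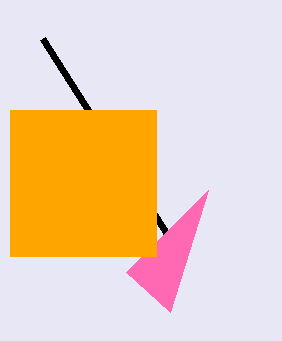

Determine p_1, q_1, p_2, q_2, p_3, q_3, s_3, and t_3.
p_1 = 42
q_1 = 38
p_2 = 170
q_2 = 312
p_3 = 10
q_3 = 110
s_3 = 156
t_3 = 256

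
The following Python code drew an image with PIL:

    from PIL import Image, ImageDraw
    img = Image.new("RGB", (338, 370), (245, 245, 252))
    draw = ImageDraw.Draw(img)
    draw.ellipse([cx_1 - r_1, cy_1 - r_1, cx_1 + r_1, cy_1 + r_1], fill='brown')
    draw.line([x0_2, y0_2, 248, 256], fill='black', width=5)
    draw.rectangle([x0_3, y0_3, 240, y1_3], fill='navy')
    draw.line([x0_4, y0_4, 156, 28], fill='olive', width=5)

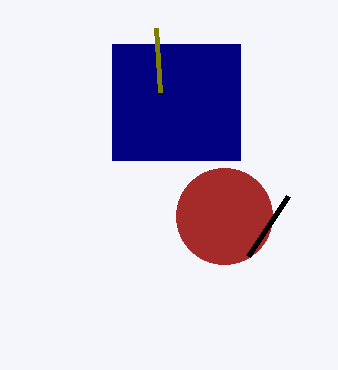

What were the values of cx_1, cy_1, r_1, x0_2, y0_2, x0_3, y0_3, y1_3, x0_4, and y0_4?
cx_1 = 224, cy_1 = 216, r_1 = 48, x0_2 = 288, y0_2 = 196, x0_3 = 112, y0_3 = 44, y1_3 = 160, x0_4 = 160, y0_4 = 92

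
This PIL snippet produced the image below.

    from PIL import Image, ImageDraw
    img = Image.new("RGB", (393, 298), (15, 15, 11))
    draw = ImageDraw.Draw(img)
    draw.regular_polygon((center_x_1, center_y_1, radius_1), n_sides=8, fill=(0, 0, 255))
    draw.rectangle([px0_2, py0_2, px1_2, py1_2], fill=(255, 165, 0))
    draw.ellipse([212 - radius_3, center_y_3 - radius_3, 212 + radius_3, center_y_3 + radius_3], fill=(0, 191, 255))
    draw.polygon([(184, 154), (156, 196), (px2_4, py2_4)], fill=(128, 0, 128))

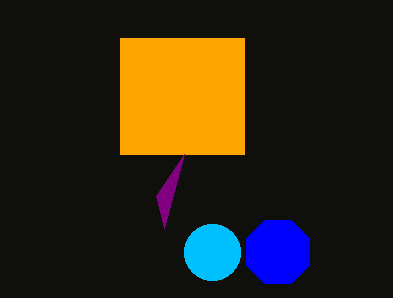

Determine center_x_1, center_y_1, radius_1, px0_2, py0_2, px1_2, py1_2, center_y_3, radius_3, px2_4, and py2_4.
center_x_1 = 278
center_y_1 = 252
radius_1 = 34
px0_2 = 120
py0_2 = 38
px1_2 = 244
py1_2 = 154
center_y_3 = 252
radius_3 = 28
px2_4 = 164
py2_4 = 228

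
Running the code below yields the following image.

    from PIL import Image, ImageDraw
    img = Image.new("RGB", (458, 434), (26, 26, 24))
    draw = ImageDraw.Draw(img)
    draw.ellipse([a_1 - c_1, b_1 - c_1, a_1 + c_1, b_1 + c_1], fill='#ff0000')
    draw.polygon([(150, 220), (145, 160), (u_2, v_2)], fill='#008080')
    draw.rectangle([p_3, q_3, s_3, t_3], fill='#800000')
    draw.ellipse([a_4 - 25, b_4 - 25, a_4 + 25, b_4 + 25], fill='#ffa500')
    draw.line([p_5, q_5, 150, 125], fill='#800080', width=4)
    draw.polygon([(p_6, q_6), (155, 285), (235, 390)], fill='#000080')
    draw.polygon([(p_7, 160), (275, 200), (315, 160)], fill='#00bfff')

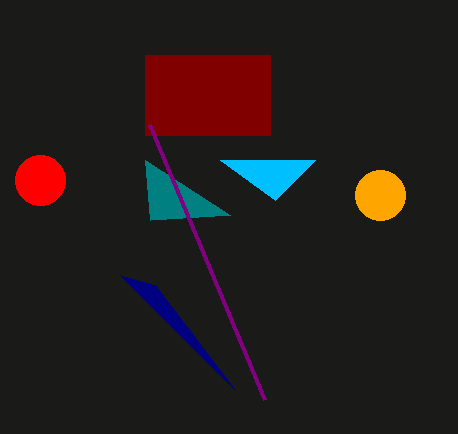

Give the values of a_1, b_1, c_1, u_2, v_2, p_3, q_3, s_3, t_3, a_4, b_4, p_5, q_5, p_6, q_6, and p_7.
a_1 = 40
b_1 = 180
c_1 = 25
u_2 = 230
v_2 = 215
p_3 = 145
q_3 = 55
s_3 = 270
t_3 = 135
a_4 = 380
b_4 = 195
p_5 = 265
q_5 = 400
p_6 = 120
q_6 = 275
p_7 = 220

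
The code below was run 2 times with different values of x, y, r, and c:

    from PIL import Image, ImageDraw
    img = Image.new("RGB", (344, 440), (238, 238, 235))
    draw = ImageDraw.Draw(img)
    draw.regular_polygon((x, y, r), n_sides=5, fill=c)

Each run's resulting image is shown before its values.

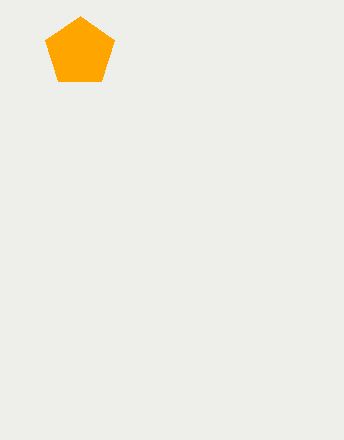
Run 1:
x = 80, y = 52, r = 36, c = 'orange'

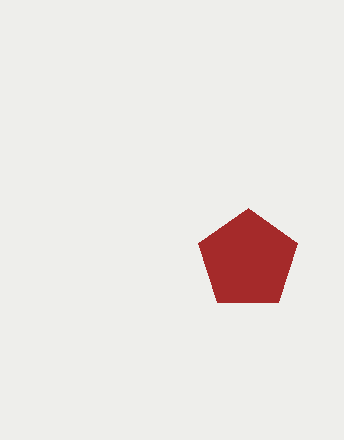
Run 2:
x = 248; y = 260; r = 52; c = 'brown'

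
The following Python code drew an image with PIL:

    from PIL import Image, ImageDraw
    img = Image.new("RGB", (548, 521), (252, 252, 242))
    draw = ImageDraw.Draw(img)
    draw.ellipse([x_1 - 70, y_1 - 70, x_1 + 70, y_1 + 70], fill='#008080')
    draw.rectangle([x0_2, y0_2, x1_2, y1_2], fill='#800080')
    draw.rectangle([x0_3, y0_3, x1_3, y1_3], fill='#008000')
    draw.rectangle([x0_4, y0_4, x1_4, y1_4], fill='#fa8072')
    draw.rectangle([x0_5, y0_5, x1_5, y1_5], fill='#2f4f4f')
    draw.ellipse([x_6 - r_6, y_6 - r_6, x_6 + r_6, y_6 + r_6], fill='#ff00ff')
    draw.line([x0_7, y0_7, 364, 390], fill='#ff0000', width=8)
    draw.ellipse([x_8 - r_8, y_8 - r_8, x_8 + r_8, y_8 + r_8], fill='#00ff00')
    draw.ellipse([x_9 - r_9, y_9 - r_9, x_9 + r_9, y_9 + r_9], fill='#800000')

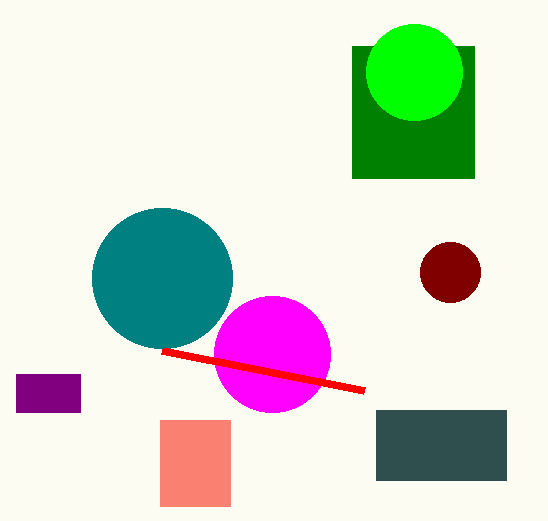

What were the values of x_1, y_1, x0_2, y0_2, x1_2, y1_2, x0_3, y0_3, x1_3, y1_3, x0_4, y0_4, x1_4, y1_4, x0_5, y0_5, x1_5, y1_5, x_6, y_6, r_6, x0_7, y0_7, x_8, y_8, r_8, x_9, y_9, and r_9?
x_1 = 162; y_1 = 278; x0_2 = 16; y0_2 = 374; x1_2 = 80; y1_2 = 412; x0_3 = 352; y0_3 = 46; x1_3 = 474; y1_3 = 178; x0_4 = 160; y0_4 = 420; x1_4 = 230; y1_4 = 506; x0_5 = 376; y0_5 = 410; x1_5 = 506; y1_5 = 480; x_6 = 272; y_6 = 354; r_6 = 58; x0_7 = 162; y0_7 = 350; x_8 = 414; y_8 = 72; r_8 = 48; x_9 = 450; y_9 = 272; r_9 = 30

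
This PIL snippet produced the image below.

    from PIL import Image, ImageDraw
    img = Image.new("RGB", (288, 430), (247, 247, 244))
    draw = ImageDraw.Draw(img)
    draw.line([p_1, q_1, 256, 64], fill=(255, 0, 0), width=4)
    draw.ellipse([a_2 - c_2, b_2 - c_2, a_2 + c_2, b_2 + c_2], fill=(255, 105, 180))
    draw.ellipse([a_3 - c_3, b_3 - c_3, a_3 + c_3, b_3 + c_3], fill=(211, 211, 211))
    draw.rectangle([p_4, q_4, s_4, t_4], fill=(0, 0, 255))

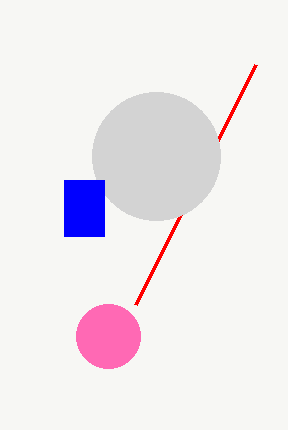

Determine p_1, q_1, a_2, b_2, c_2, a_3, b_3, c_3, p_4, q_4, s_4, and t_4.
p_1 = 136
q_1 = 304
a_2 = 108
b_2 = 336
c_2 = 32
a_3 = 156
b_3 = 156
c_3 = 64
p_4 = 64
q_4 = 180
s_4 = 104
t_4 = 236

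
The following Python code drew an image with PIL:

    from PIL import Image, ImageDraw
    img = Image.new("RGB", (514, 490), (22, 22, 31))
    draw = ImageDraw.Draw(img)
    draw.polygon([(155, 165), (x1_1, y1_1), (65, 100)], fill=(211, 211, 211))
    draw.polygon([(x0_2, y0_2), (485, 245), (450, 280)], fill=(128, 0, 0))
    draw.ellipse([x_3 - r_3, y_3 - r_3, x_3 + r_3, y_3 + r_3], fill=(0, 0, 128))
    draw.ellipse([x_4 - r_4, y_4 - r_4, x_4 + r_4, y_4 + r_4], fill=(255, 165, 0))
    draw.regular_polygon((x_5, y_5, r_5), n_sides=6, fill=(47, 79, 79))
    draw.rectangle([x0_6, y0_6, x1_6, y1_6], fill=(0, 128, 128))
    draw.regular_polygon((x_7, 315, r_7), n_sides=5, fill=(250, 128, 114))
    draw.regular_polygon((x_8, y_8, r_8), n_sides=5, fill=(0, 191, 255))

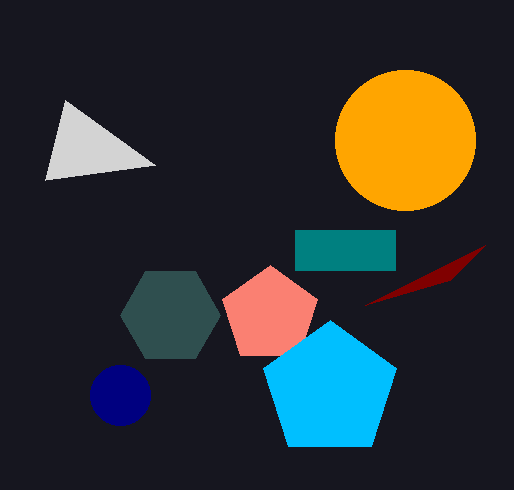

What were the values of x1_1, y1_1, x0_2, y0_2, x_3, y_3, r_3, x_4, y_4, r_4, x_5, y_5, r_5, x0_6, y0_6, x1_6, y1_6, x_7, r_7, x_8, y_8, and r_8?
x1_1 = 45; y1_1 = 180; x0_2 = 365; y0_2 = 305; x_3 = 120; y_3 = 395; r_3 = 30; x_4 = 405; y_4 = 140; r_4 = 70; x_5 = 170; y_5 = 315; r_5 = 50; x0_6 = 295; y0_6 = 230; x1_6 = 395; y1_6 = 270; x_7 = 270; r_7 = 50; x_8 = 330; y_8 = 390; r_8 = 70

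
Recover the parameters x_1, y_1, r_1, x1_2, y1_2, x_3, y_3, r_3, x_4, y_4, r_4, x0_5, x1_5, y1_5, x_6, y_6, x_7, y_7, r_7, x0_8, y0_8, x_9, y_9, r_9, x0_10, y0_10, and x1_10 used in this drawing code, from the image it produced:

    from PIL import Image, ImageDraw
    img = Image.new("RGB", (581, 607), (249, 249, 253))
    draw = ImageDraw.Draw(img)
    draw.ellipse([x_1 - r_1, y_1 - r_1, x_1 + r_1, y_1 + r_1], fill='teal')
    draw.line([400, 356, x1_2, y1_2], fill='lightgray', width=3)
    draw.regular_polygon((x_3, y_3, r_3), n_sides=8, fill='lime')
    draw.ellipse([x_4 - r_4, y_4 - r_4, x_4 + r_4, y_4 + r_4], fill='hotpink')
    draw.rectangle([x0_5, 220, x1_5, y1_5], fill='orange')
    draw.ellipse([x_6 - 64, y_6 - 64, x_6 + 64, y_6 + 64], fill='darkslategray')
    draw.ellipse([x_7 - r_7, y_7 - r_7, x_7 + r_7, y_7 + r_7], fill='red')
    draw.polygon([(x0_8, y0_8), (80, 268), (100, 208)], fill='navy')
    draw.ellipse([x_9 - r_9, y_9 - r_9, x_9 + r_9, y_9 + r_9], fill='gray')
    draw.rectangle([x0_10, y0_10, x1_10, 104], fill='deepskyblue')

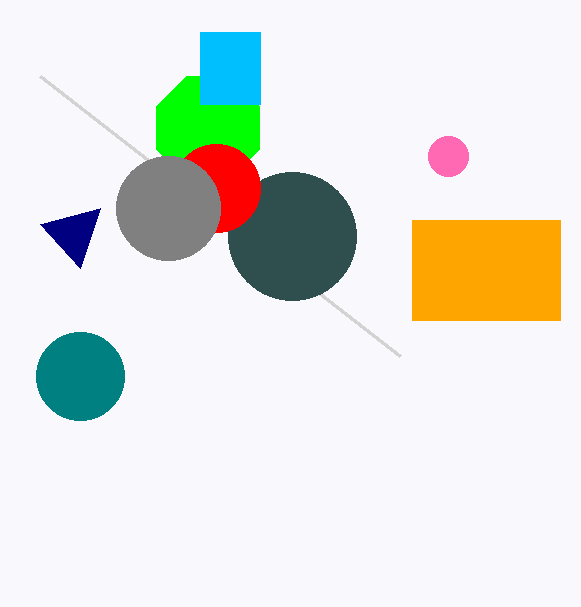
x_1 = 80, y_1 = 376, r_1 = 44, x1_2 = 40, y1_2 = 76, x_3 = 208, y_3 = 128, r_3 = 56, x_4 = 448, y_4 = 156, r_4 = 20, x0_5 = 412, x1_5 = 560, y1_5 = 320, x_6 = 292, y_6 = 236, x_7 = 216, y_7 = 188, r_7 = 44, x0_8 = 40, y0_8 = 224, x_9 = 168, y_9 = 208, r_9 = 52, x0_10 = 200, y0_10 = 32, x1_10 = 260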